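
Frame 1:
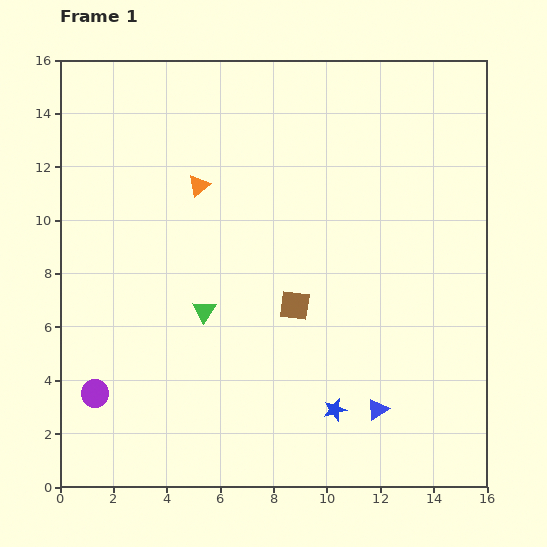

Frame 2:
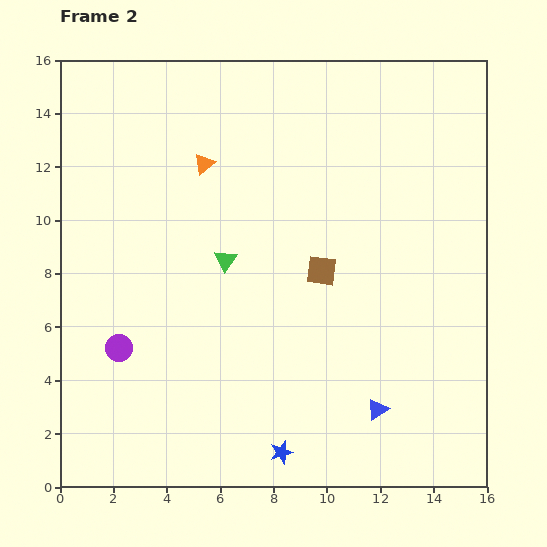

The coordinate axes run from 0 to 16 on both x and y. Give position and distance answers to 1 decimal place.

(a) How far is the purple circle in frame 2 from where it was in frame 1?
1.9

The purple circle moved from (1.3, 3.5) to (2.2, 5.2), a distance of √(0.9² + 1.7²) ≈ 1.9.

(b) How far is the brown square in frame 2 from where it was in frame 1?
1.6

The brown square moved from (8.8, 6.8) to (9.8, 8.1), a distance of √(1.0² + 1.3²) ≈ 1.6.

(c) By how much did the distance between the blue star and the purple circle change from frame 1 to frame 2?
-1.8

Distance in frame 1: 9.0. Distance in frame 2: 7.2.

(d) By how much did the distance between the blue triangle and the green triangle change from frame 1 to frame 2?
+0.5

Distance in frame 1: 7.5. Distance in frame 2: 8.0.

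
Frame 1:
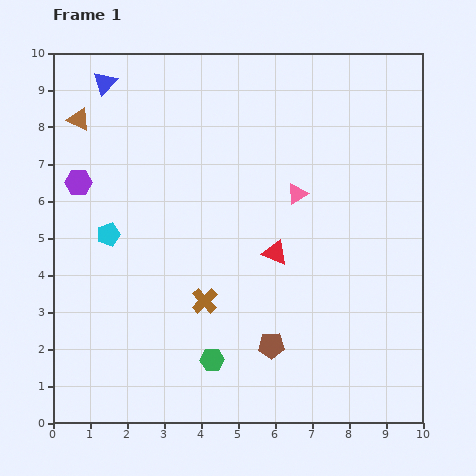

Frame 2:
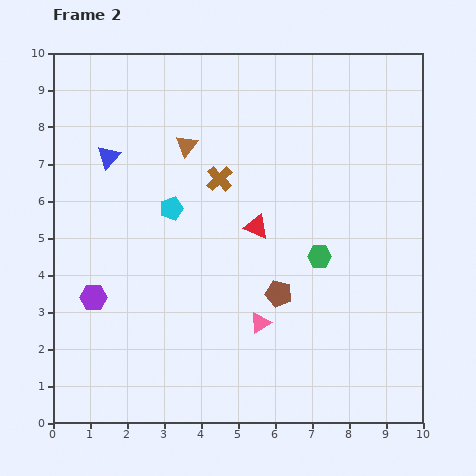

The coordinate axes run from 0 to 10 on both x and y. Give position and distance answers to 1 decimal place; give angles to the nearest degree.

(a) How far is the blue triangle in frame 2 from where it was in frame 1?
2.0

The blue triangle moved from (1.4, 9.2) to (1.5, 7.2), a distance of √(0.1² + 2.0²) ≈ 2.0.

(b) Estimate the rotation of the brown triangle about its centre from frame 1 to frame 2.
45° clockwise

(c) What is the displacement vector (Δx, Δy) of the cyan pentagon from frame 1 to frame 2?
(1.7, 0.7)

The cyan pentagon was at (1.5, 5.1) in frame 1 and (3.2, 5.8) in frame 2.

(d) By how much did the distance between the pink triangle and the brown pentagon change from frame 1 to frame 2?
-3.3

Distance in frame 1: 4.2. Distance in frame 2: 0.9.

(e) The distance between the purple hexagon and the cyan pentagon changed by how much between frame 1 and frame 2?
+1.6

Distance in frame 1: 1.6. Distance in frame 2: 3.2.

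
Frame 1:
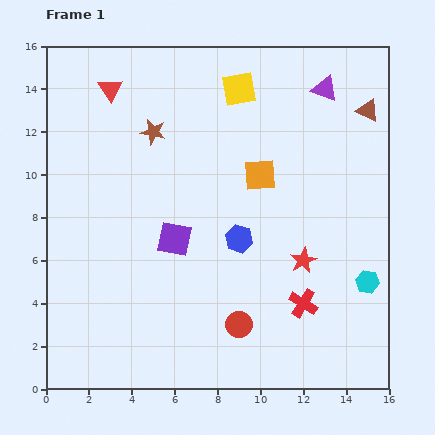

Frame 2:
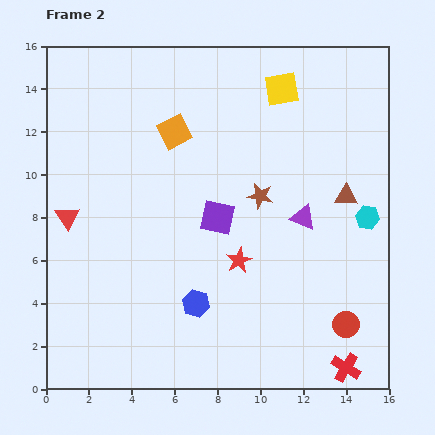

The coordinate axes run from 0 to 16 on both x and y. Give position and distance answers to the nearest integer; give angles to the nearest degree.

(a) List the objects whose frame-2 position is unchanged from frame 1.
none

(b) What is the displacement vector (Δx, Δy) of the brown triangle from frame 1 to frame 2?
(-1, -4)

The brown triangle was at (15, 13) in frame 1 and (14, 9) in frame 2.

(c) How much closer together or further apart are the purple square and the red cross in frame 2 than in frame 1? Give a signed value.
+2

Distance in frame 1: 7. Distance in frame 2: 9.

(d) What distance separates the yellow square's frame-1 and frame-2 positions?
2

The yellow square moved from (9, 14) to (11, 14), a distance of √(2² + 0²) ≈ 2.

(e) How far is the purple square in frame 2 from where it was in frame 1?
2

The purple square moved from (6, 7) to (8, 8), a distance of √(2² + 1²) ≈ 2.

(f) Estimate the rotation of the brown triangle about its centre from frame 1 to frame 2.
23° counter-clockwise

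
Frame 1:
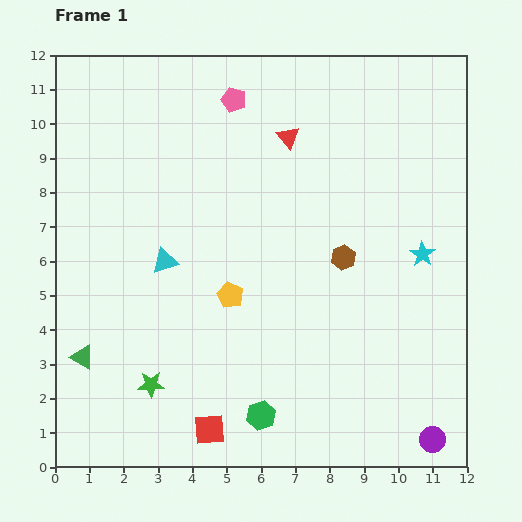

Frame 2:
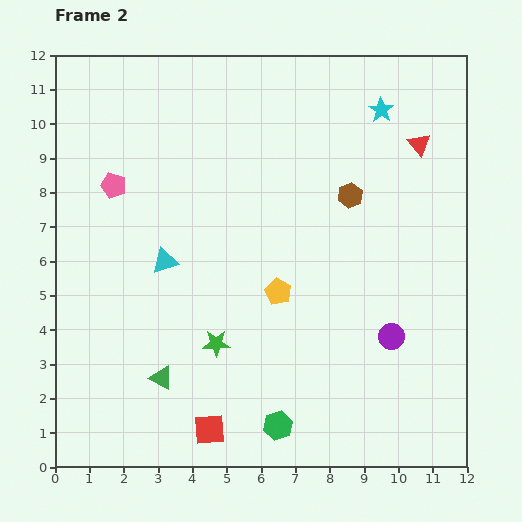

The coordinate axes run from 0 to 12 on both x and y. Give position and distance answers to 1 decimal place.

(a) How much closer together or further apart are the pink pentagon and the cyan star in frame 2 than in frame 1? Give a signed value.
+1.0

Distance in frame 1: 7.1. Distance in frame 2: 8.1.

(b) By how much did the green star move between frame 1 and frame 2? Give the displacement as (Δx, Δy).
(1.9, 1.2)

The green star was at (2.8, 2.4) in frame 1 and (4.7, 3.6) in frame 2.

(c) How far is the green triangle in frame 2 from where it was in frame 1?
2.4

The green triangle moved from (0.8, 3.2) to (3.1, 2.6), a distance of √(2.3² + 0.6²) ≈ 2.4.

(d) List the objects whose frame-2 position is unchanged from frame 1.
the cyan triangle, the red square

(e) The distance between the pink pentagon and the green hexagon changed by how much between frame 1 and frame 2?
-0.7

Distance in frame 1: 9.2. Distance in frame 2: 8.5.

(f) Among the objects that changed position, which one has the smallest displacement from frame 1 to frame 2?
the green hexagon

(moved 0.6)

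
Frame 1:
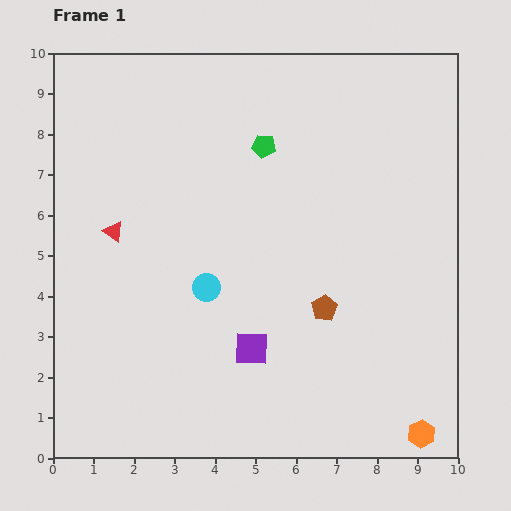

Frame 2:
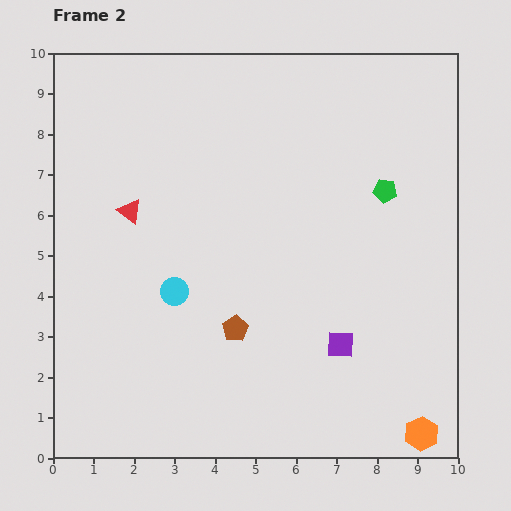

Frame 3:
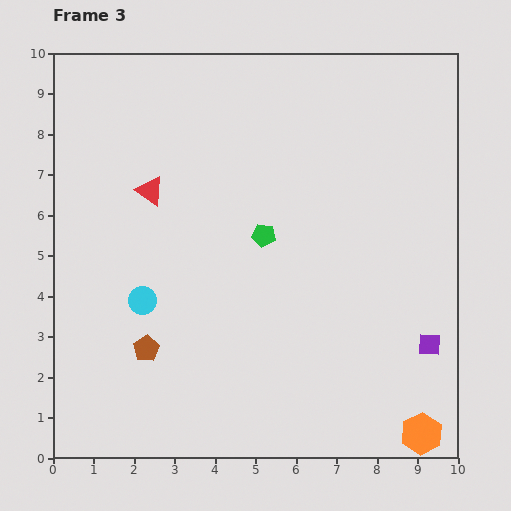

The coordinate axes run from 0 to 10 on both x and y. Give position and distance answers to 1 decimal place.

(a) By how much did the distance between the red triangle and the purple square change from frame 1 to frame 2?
+1.7

Distance in frame 1: 4.5. Distance in frame 2: 6.2.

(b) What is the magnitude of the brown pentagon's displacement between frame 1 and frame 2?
2.3

The brown pentagon moved from (6.7, 3.7) to (4.5, 3.2), a distance of √(2.2² + 0.5²) ≈ 2.3.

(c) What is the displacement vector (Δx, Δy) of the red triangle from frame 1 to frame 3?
(0.9, 1.0)

The red triangle was at (1.5, 5.6) in frame 1 and (2.4, 6.6) in frame 3.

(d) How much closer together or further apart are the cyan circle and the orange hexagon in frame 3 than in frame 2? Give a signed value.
+0.6

Distance in frame 2: 7.0. Distance in frame 3: 7.6.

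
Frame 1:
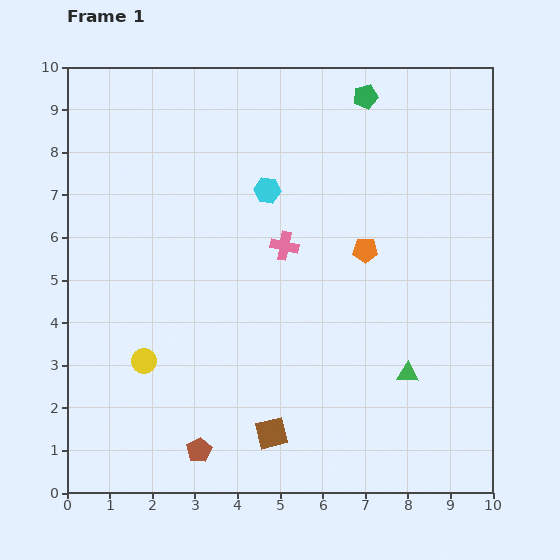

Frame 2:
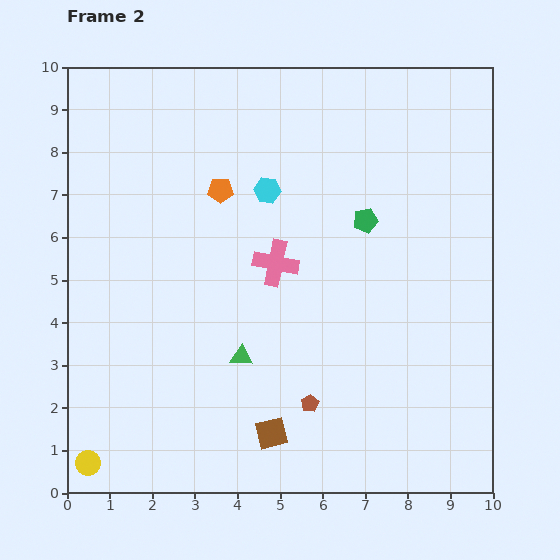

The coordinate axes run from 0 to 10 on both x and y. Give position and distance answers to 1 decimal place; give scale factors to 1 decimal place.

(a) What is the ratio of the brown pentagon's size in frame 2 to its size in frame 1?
0.7×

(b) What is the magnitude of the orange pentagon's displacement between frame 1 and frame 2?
3.7

The orange pentagon moved from (7.0, 5.7) to (3.6, 7.1), a distance of √(3.4² + 1.4²) ≈ 3.7.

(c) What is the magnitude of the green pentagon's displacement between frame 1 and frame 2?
2.9

The green pentagon moved from (7.0, 9.3) to (7.0, 6.4), a distance of √(0.0² + 2.9²) ≈ 2.9.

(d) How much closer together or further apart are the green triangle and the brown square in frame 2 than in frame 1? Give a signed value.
-1.6

Distance in frame 1: 3.5. Distance in frame 2: 1.9.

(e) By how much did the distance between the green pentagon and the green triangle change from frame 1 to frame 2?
-2.3

Distance in frame 1: 6.6. Distance in frame 2: 4.3.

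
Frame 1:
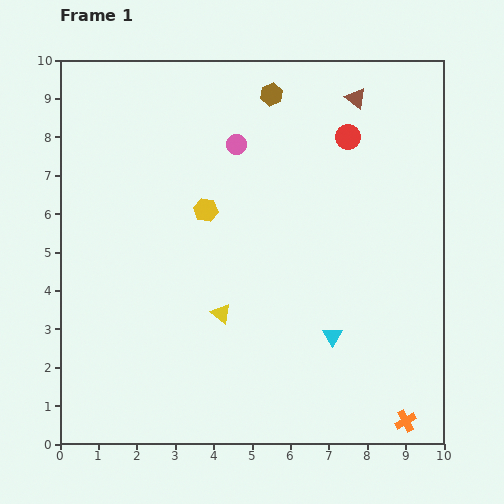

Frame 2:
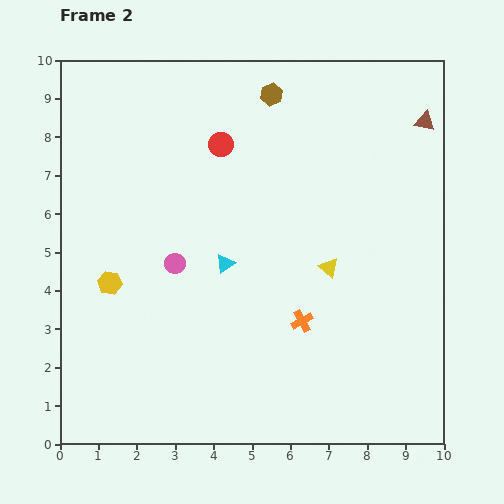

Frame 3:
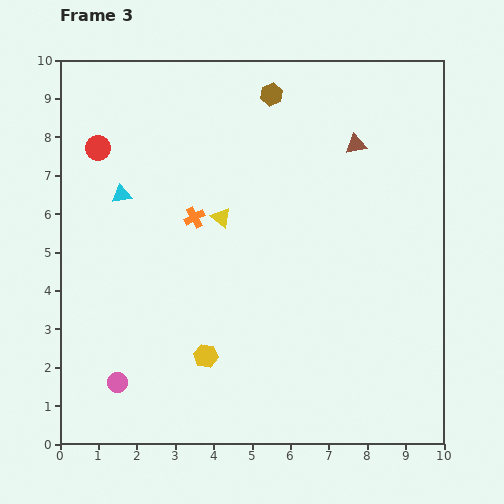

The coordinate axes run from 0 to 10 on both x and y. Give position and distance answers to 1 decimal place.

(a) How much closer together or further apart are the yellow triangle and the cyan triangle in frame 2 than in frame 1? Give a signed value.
-0.3

Distance in frame 1: 3.0. Distance in frame 2: 2.7.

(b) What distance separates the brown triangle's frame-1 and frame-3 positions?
1.2

The brown triangle moved from (7.7, 9.0) to (7.7, 7.8), a distance of √(0.0² + 1.2²) ≈ 1.2.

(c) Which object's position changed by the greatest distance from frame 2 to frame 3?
the orange cross

(moved 3.9; next 3.4)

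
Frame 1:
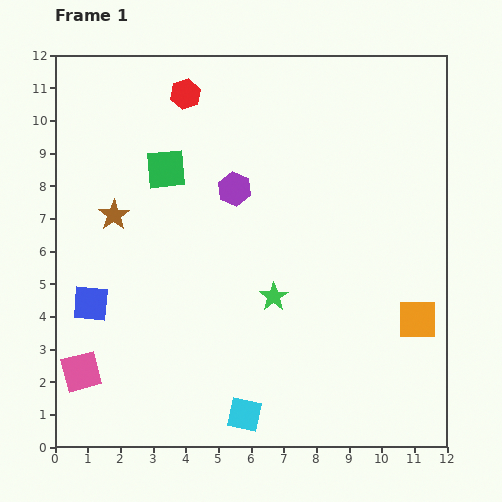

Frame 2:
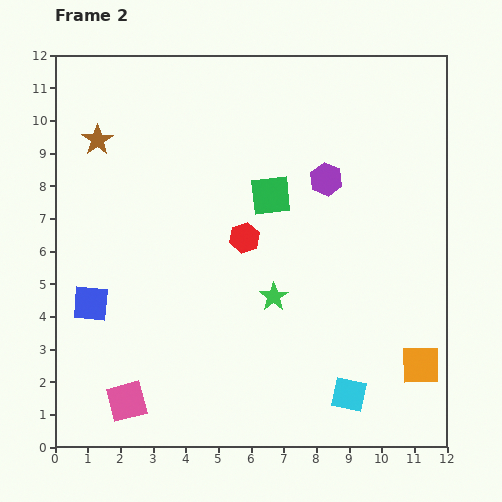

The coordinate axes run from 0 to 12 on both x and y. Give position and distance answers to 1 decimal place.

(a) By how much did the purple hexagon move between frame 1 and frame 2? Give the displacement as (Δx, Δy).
(2.8, 0.3)

The purple hexagon was at (5.5, 7.9) in frame 1 and (8.3, 8.2) in frame 2.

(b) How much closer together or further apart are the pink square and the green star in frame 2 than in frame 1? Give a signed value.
-0.8

Distance in frame 1: 6.3. Distance in frame 2: 5.5.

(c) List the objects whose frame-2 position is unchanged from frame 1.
the green star, the blue square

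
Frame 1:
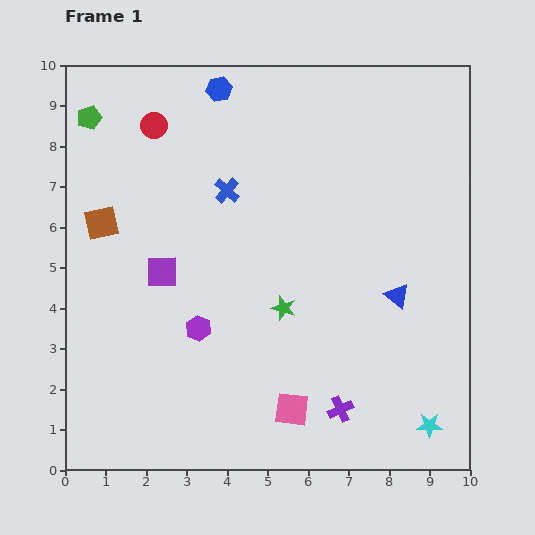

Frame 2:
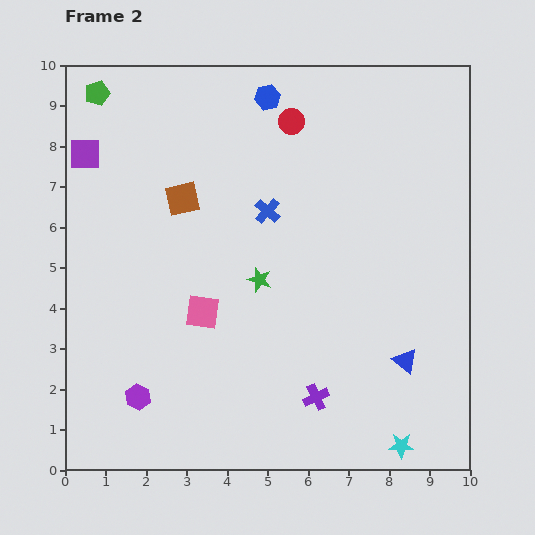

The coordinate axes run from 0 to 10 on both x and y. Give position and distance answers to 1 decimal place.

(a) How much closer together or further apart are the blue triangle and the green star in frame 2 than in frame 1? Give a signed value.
+1.3

Distance in frame 1: 2.8. Distance in frame 2: 4.1.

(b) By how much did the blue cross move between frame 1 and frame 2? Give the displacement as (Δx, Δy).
(1.0, -0.5)

The blue cross was at (4.0, 6.9) in frame 1 and (5.0, 6.4) in frame 2.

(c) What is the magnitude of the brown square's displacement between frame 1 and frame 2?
2.1

The brown square moved from (0.9, 6.1) to (2.9, 6.7), a distance of √(2.0² + 0.6²) ≈ 2.1.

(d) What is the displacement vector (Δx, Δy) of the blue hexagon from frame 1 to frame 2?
(1.2, -0.2)

The blue hexagon was at (3.8, 9.4) in frame 1 and (5.0, 9.2) in frame 2.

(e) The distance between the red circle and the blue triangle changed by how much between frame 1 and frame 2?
-0.8

Distance in frame 1: 7.3. Distance in frame 2: 6.5.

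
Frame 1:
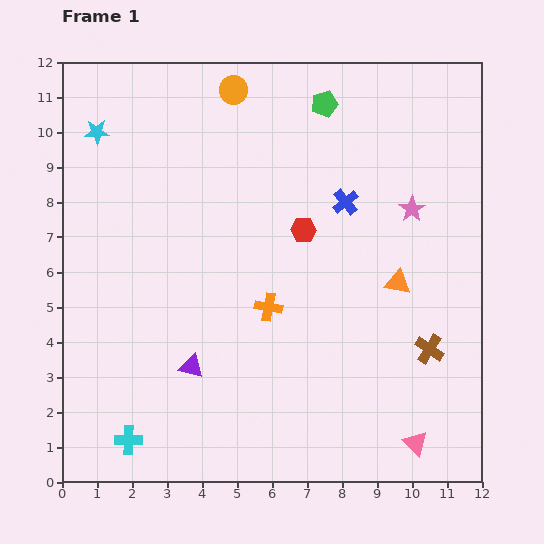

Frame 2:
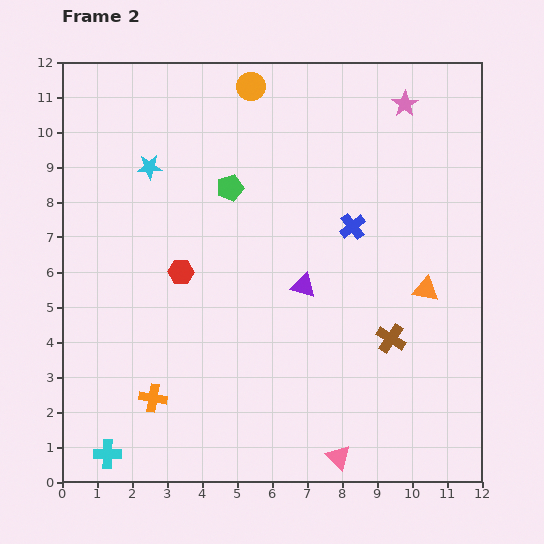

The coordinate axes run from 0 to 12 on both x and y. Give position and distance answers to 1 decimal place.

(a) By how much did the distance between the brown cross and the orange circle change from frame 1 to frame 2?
-1.1

Distance in frame 1: 9.3. Distance in frame 2: 8.2.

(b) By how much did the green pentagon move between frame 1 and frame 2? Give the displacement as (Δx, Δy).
(-2.7, -2.4)

The green pentagon was at (7.5, 10.8) in frame 1 and (4.8, 8.4) in frame 2.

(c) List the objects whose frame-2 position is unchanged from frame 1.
none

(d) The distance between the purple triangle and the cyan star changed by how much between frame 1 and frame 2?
-1.6

Distance in frame 1: 7.2. Distance in frame 2: 5.6.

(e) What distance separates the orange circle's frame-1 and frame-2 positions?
0.5

The orange circle moved from (4.9, 11.2) to (5.4, 11.3), a distance of √(0.5² + 0.1²) ≈ 0.5.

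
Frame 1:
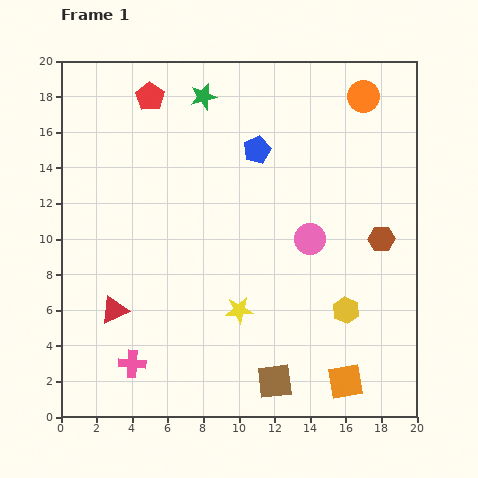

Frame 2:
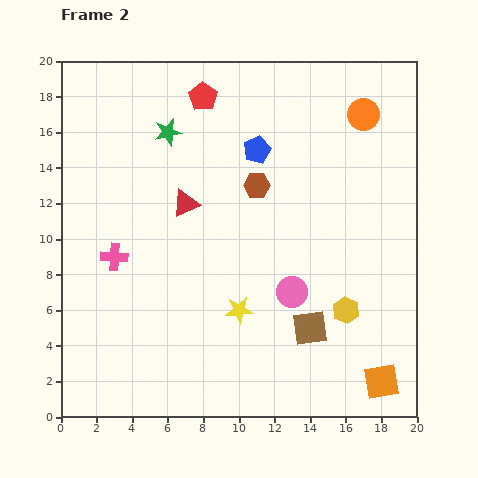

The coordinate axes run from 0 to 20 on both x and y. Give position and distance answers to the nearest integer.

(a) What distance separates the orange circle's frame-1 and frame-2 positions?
1

The orange circle moved from (17, 18) to (17, 17), a distance of √(0² + 1²) ≈ 1.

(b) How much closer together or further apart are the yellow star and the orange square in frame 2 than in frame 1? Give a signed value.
+2

Distance in frame 1: 7. Distance in frame 2: 9.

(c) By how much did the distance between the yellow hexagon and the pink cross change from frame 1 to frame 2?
+1

Distance in frame 1: 12. Distance in frame 2: 13.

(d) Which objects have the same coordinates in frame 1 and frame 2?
the yellow star, the yellow hexagon, the blue pentagon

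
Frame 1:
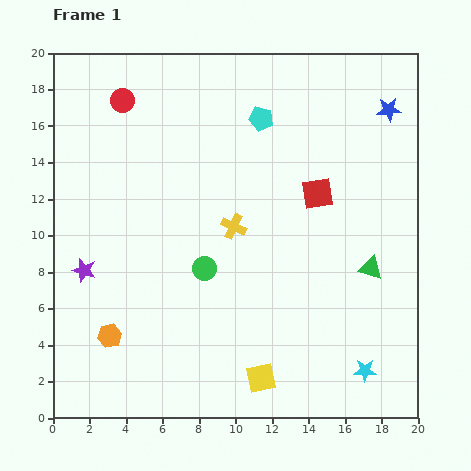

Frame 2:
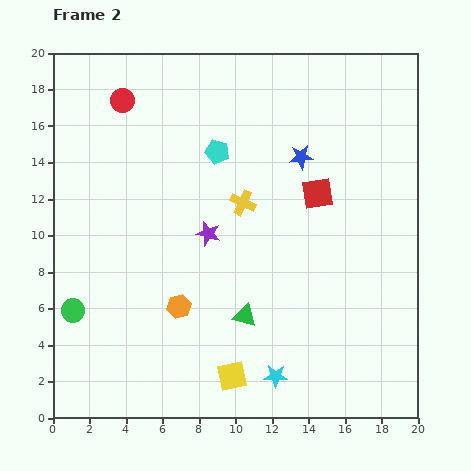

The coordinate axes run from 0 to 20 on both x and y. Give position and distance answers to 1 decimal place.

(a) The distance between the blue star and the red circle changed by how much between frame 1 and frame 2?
-4.3

Distance in frame 1: 14.6. Distance in frame 2: 10.3.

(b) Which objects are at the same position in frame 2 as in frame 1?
the red circle, the red square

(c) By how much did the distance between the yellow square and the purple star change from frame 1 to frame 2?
-3.5

Distance in frame 1: 11.4. Distance in frame 2: 7.9.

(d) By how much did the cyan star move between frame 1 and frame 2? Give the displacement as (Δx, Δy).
(-4.9, -0.3)

The cyan star was at (17.1, 2.6) in frame 1 and (12.2, 2.3) in frame 2.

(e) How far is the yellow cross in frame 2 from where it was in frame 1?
1.4

The yellow cross moved from (9.9, 10.5) to (10.4, 11.8), a distance of √(0.5² + 1.3²) ≈ 1.4.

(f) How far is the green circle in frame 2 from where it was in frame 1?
7.6

The green circle moved from (8.3, 8.2) to (1.1, 5.9), a distance of √(7.2² + 2.3²) ≈ 7.6.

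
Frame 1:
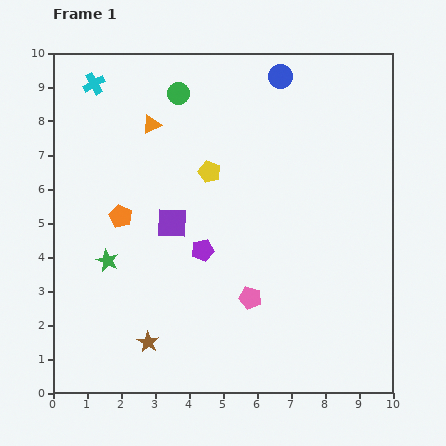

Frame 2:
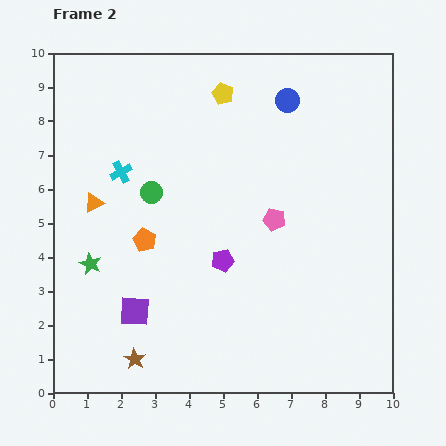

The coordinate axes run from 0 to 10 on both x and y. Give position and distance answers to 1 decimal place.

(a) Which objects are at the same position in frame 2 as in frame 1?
none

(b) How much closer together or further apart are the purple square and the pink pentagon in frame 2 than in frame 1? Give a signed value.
+1.7

Distance in frame 1: 3.2. Distance in frame 2: 4.9.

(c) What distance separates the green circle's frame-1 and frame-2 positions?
3.0

The green circle moved from (3.7, 8.8) to (2.9, 5.9), a distance of √(0.8² + 2.9²) ≈ 3.0.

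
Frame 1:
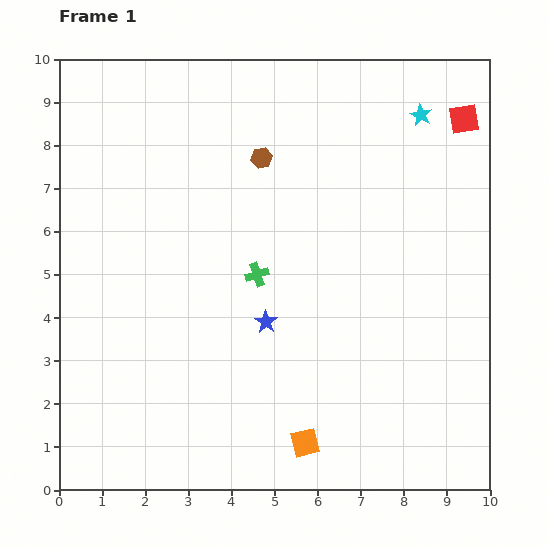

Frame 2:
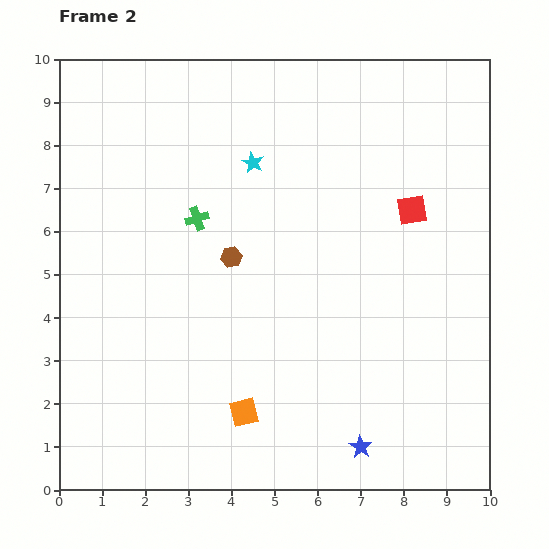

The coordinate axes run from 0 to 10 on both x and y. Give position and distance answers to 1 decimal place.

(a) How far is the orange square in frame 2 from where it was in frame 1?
1.6

The orange square moved from (5.7, 1.1) to (4.3, 1.8), a distance of √(1.4² + 0.7²) ≈ 1.6.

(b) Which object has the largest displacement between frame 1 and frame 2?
the cyan star

(moved 4.1; next 3.6)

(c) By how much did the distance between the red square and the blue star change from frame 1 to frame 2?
-1.0

Distance in frame 1: 6.6. Distance in frame 2: 5.6.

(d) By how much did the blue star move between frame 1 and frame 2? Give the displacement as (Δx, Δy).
(2.2, -2.9)

The blue star was at (4.8, 3.9) in frame 1 and (7.0, 1.0) in frame 2.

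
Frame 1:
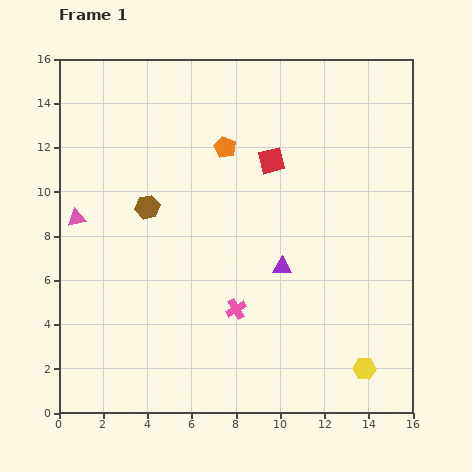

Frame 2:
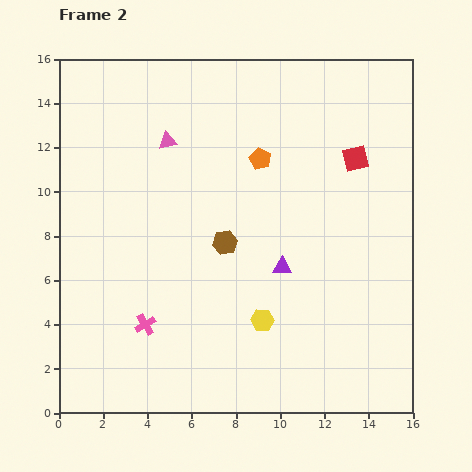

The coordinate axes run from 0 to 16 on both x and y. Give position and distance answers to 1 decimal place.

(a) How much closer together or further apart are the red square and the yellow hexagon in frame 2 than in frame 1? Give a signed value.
-1.9

Distance in frame 1: 10.3. Distance in frame 2: 8.4.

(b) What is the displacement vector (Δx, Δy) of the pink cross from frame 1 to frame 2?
(-4.1, -0.7)

The pink cross was at (8.0, 4.7) in frame 1 and (3.9, 4.0) in frame 2.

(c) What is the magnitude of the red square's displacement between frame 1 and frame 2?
3.8

The red square moved from (9.6, 11.4) to (13.4, 11.5), a distance of √(3.8² + 0.1²) ≈ 3.8.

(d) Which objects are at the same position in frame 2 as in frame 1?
the purple triangle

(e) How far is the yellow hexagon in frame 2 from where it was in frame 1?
5.1

The yellow hexagon moved from (13.8, 2.0) to (9.2, 4.2), a distance of √(4.6² + 2.2²) ≈ 5.1.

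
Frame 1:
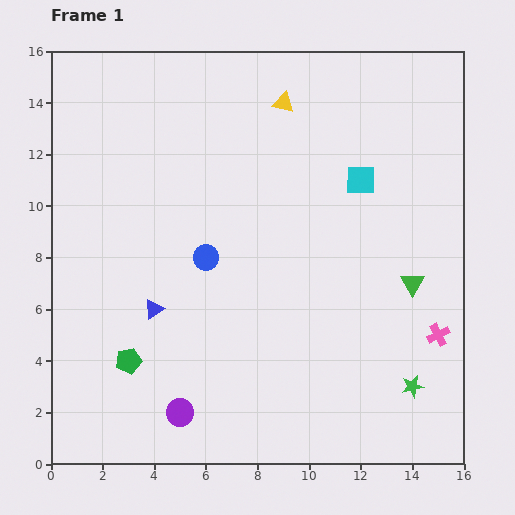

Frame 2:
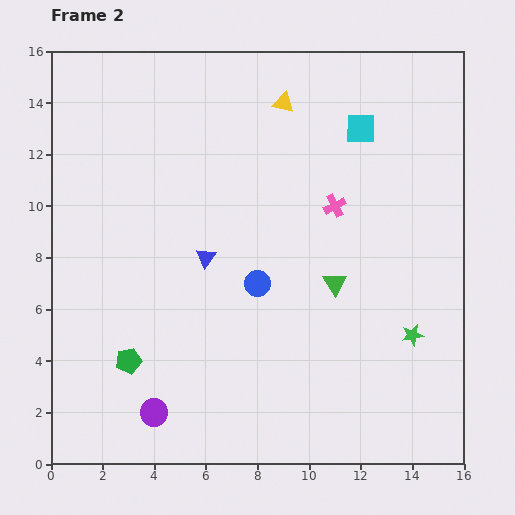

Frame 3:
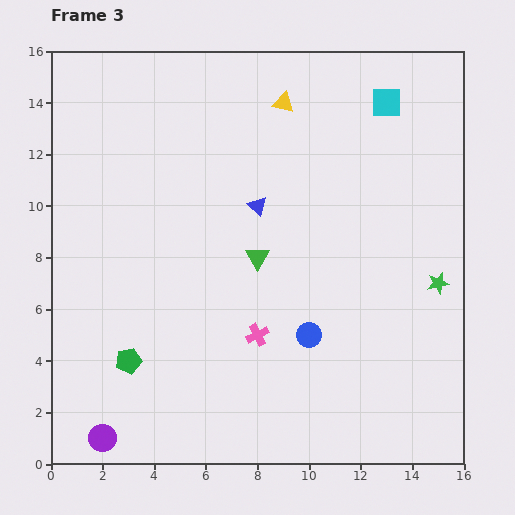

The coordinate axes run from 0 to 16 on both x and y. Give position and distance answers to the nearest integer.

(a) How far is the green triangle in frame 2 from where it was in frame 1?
3

The green triangle moved from (14, 7) to (11, 7), a distance of √(3² + 0²) ≈ 3.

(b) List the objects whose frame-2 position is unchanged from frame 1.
the green pentagon, the yellow triangle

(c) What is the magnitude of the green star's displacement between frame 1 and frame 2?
2

The green star moved from (14, 3) to (14, 5), a distance of √(0² + 2²) ≈ 2.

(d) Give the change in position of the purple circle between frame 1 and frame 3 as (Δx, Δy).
(-3, -1)

The purple circle was at (5, 2) in frame 1 and (2, 1) in frame 3.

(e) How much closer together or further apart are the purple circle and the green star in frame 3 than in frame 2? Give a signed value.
+4

Distance in frame 2: 10. Distance in frame 3: 14.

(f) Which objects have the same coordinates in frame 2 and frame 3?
the green pentagon, the yellow triangle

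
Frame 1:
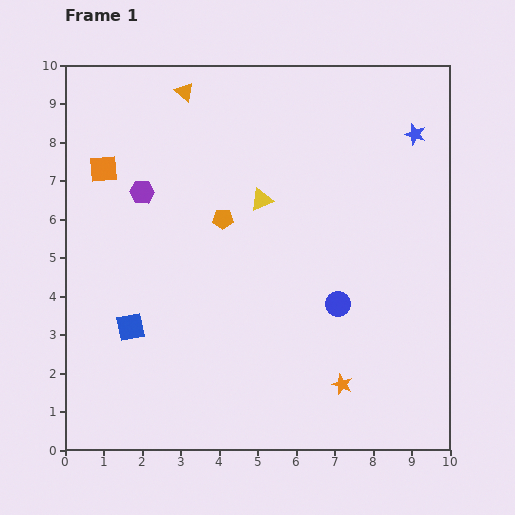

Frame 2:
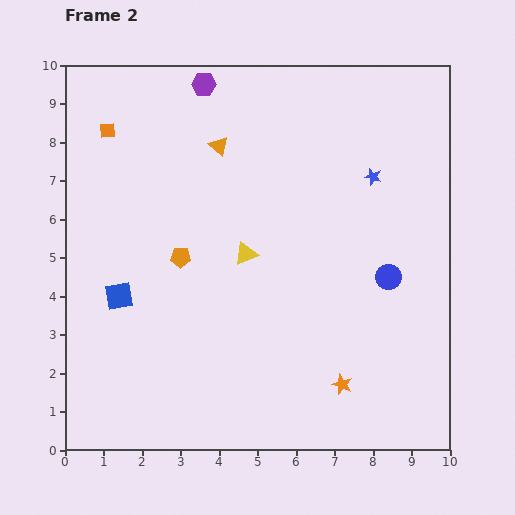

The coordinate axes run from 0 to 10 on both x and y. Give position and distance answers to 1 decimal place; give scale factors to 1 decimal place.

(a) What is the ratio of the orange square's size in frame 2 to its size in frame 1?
0.6×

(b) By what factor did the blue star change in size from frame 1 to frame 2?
0.8×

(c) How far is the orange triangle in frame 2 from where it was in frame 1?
1.7

The orange triangle moved from (3.1, 9.3) to (4.0, 7.9), a distance of √(0.9² + 1.4²) ≈ 1.7.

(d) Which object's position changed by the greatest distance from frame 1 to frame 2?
the purple hexagon

(moved 3.2; next 1.7)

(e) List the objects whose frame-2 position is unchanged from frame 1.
the orange star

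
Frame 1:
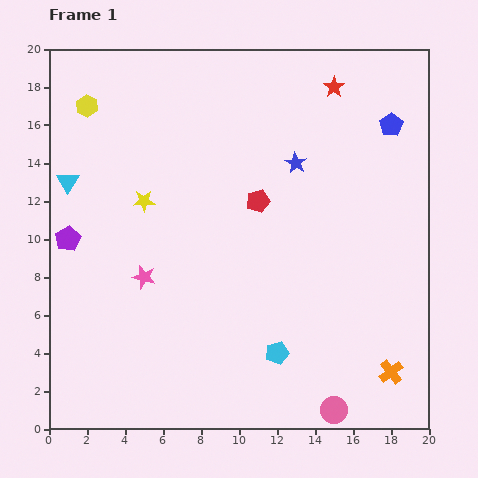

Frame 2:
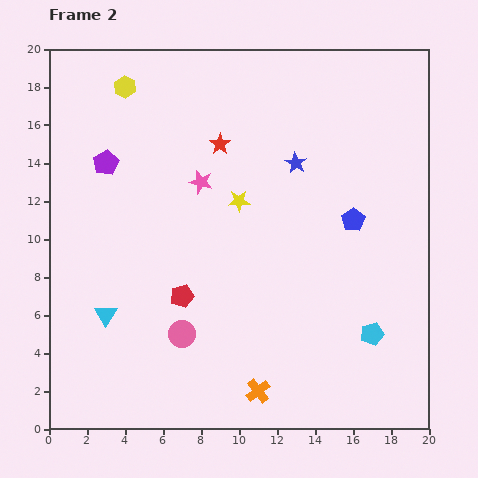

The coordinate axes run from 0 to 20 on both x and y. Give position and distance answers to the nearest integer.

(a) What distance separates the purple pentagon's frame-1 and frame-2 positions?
4

The purple pentagon moved from (1, 10) to (3, 14), a distance of √(2² + 4²) ≈ 4.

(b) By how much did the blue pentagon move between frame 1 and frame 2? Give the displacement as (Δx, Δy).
(-2, -5)

The blue pentagon was at (18, 16) in frame 1 and (16, 11) in frame 2.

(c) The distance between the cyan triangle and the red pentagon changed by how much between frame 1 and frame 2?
-6

Distance in frame 1: 10. Distance in frame 2: 4.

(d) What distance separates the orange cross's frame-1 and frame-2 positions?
7

The orange cross moved from (18, 3) to (11, 2), a distance of √(7² + 1²) ≈ 7.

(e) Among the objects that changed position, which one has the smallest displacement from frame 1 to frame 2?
the yellow hexagon

(moved 2)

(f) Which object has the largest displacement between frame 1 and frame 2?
the pink circle

(moved 9; next 7)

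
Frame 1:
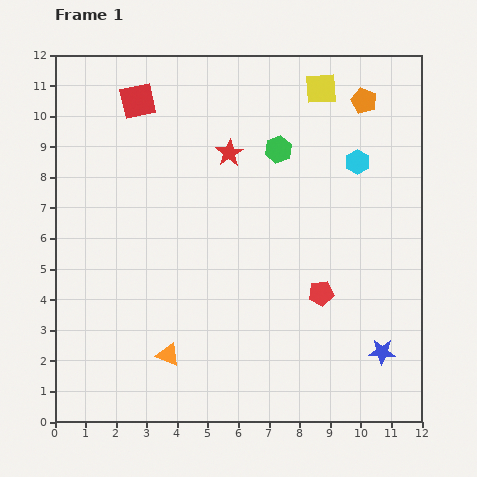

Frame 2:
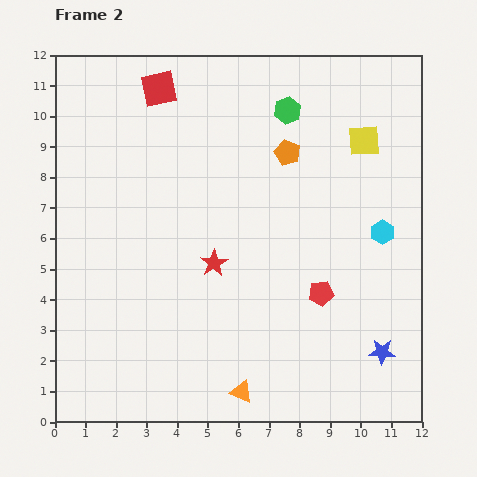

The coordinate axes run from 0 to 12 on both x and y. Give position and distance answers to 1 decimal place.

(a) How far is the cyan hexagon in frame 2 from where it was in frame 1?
2.4

The cyan hexagon moved from (9.9, 8.5) to (10.7, 6.2), a distance of √(0.8² + 2.3²) ≈ 2.4.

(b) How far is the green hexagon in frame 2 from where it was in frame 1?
1.3

The green hexagon moved from (7.3, 8.9) to (7.6, 10.2), a distance of √(0.3² + 1.3²) ≈ 1.3.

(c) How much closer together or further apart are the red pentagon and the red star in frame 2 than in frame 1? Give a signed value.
-1.9

Distance in frame 1: 5.5. Distance in frame 2: 3.6.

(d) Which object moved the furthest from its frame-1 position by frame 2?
the red star

(moved 3.6; next 3.0)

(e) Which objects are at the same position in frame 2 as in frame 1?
the blue star, the red pentagon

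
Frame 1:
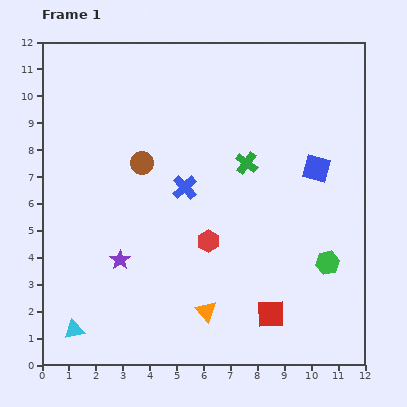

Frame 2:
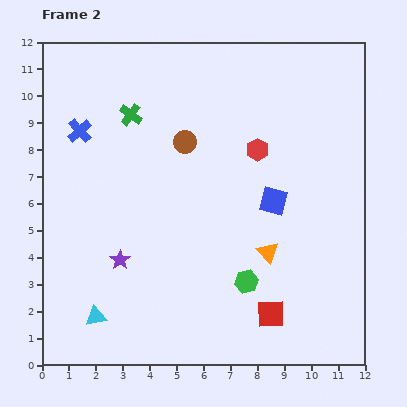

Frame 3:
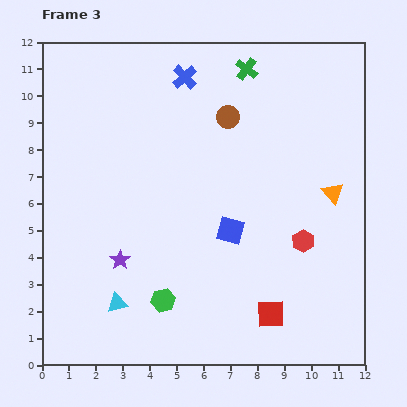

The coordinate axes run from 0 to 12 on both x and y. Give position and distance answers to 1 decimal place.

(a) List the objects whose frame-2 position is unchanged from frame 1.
the purple star, the red square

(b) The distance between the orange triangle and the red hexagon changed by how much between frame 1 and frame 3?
-0.5

Distance in frame 1: 2.6. Distance in frame 3: 2.1.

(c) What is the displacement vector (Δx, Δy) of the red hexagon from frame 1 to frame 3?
(3.5, 0.0)

The red hexagon was at (6.2, 4.6) in frame 1 and (9.7, 4.6) in frame 3.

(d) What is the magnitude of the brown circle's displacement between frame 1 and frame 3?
3.6

The brown circle moved from (3.7, 7.5) to (6.9, 9.2), a distance of √(3.2² + 1.7²) ≈ 3.6.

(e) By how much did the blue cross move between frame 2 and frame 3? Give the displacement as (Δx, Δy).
(3.9, 2.0)

The blue cross was at (1.4, 8.7) in frame 2 and (5.3, 10.7) in frame 3.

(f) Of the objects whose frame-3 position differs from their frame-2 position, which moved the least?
the cyan triangle

(moved 0.9)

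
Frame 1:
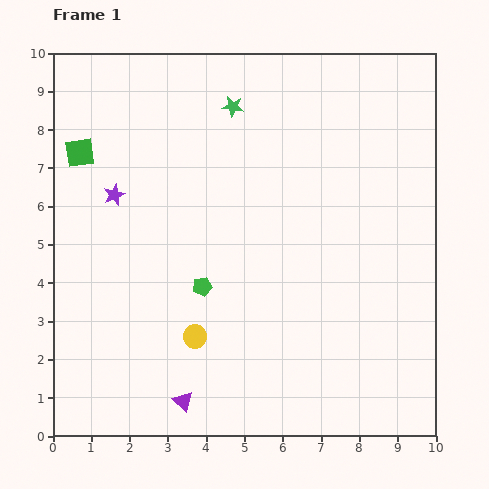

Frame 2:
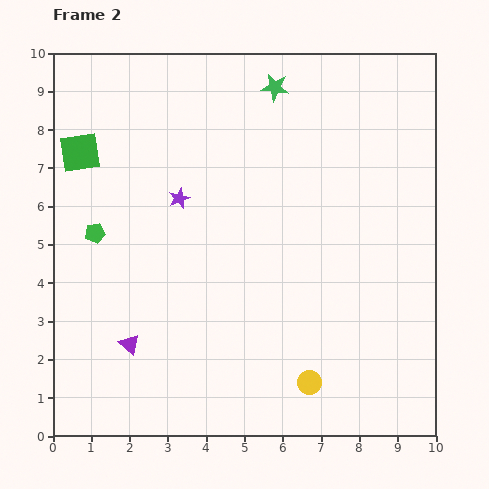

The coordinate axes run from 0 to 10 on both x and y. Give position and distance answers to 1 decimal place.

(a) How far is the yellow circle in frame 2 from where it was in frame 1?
3.2

The yellow circle moved from (3.7, 2.6) to (6.7, 1.4), a distance of √(3.0² + 1.2²) ≈ 3.2.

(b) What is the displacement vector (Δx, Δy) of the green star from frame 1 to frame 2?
(1.1, 0.5)

The green star was at (4.7, 8.6) in frame 1 and (5.8, 9.1) in frame 2.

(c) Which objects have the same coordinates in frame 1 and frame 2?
the green square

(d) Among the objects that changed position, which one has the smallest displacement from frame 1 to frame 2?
the green star

(moved 1.2)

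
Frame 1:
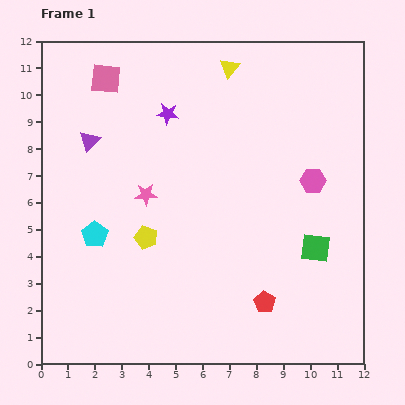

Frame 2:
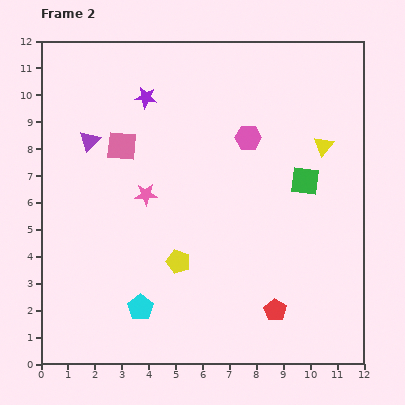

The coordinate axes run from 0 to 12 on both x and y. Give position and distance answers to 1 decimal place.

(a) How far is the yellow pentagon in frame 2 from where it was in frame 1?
1.5

The yellow pentagon moved from (3.9, 4.7) to (5.1, 3.8), a distance of √(1.2² + 0.9²) ≈ 1.5.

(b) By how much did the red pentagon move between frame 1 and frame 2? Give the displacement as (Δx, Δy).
(0.4, -0.3)

The red pentagon was at (8.3, 2.3) in frame 1 and (8.7, 2.0) in frame 2.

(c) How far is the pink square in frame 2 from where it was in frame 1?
2.6

The pink square moved from (2.4, 10.6) to (3.0, 8.1), a distance of √(0.6² + 2.5²) ≈ 2.6.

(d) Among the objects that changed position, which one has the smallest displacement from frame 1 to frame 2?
the red pentagon

(moved 0.5)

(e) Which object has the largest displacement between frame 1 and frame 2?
the yellow triangle

(moved 4.5; next 3.2)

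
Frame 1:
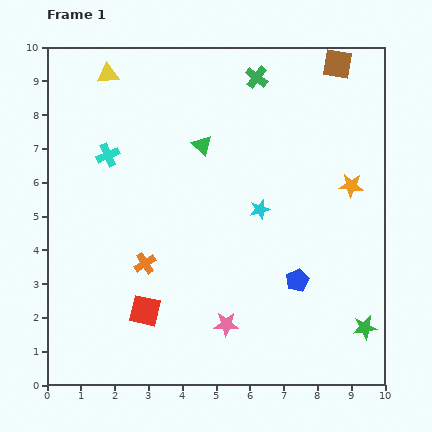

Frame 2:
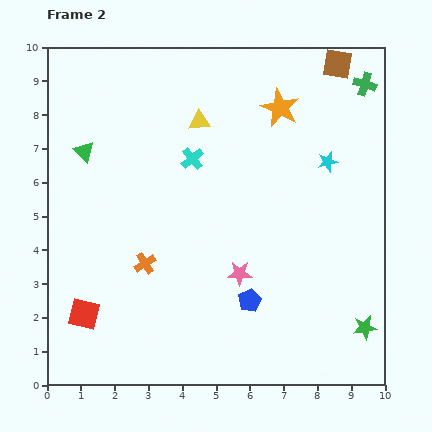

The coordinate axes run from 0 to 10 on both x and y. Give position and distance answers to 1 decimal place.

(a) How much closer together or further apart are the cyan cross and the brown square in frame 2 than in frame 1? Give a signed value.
-2.2

Distance in frame 1: 7.3. Distance in frame 2: 5.1.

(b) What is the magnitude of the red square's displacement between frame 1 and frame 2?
1.8

The red square moved from (2.9, 2.2) to (1.1, 2.1), a distance of √(1.8² + 0.1²) ≈ 1.8.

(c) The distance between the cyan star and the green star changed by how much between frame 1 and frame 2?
+0.3

Distance in frame 1: 4.7. Distance in frame 2: 5.0.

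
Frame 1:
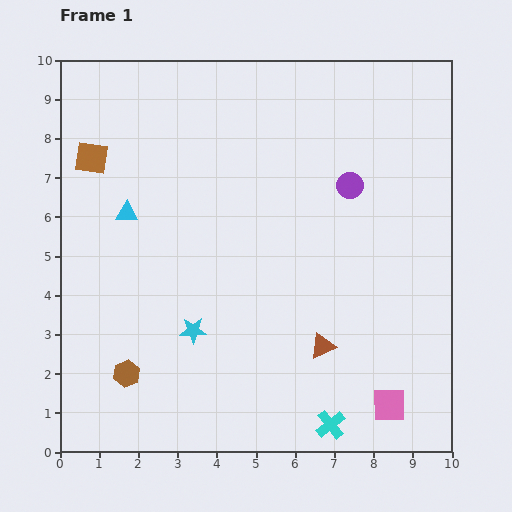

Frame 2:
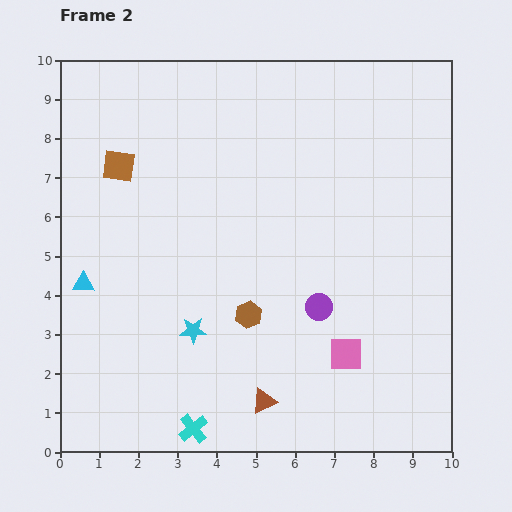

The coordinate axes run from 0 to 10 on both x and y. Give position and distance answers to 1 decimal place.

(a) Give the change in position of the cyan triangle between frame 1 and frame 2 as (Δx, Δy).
(-1.1, -1.8)

The cyan triangle was at (1.7, 6.1) in frame 1 and (0.6, 4.3) in frame 2.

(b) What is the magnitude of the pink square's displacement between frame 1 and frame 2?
1.7

The pink square moved from (8.4, 1.2) to (7.3, 2.5), a distance of √(1.1² + 1.3²) ≈ 1.7.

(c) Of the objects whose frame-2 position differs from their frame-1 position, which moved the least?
the brown square

(moved 0.7)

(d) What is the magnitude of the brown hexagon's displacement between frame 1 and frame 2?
3.4

The brown hexagon moved from (1.7, 2.0) to (4.8, 3.5), a distance of √(3.1² + 1.5²) ≈ 3.4.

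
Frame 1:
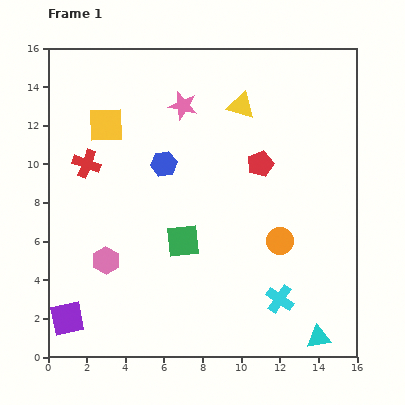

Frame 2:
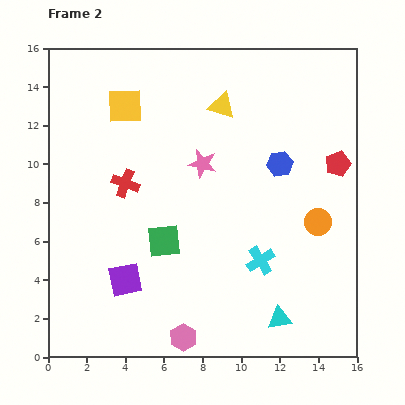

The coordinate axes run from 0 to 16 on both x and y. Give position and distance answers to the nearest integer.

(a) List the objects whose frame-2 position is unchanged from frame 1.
none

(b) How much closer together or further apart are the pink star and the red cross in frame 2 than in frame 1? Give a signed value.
-2

Distance in frame 1: 6. Distance in frame 2: 4.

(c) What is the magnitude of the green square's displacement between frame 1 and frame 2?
1

The green square moved from (7, 6) to (6, 6), a distance of √(1² + 0²) ≈ 1.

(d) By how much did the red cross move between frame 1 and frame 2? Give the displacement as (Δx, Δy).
(2, -1)

The red cross was at (2, 10) in frame 1 and (4, 9) in frame 2.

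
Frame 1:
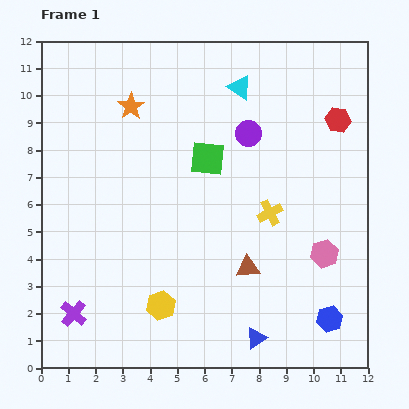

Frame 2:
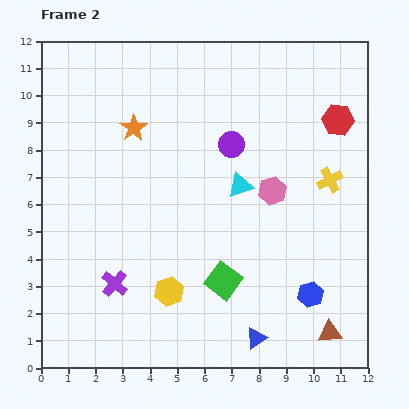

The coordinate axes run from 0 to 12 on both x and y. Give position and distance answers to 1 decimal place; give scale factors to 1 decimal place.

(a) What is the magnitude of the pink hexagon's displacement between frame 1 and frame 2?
3.0

The pink hexagon moved from (10.4, 4.2) to (8.5, 6.5), a distance of √(1.9² + 2.3²) ≈ 3.0.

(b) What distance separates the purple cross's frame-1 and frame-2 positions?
1.9

The purple cross moved from (1.2, 2.0) to (2.7, 3.1), a distance of √(1.5² + 1.1²) ≈ 1.9.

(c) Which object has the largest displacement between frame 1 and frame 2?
the green square

(moved 4.5; next 3.8)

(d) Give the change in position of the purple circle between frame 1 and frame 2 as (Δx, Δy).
(-0.6, -0.4)

The purple circle was at (7.6, 8.6) in frame 1 and (7.0, 8.2) in frame 2.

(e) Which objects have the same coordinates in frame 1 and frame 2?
the red hexagon, the blue triangle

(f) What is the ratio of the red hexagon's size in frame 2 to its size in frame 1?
1.3×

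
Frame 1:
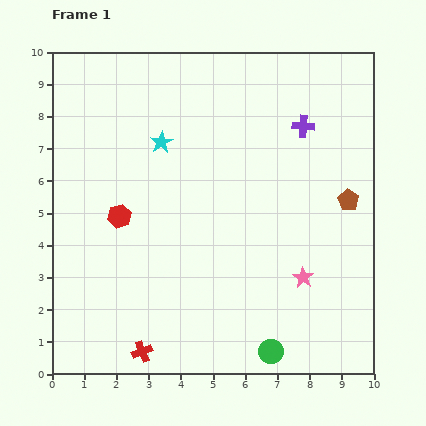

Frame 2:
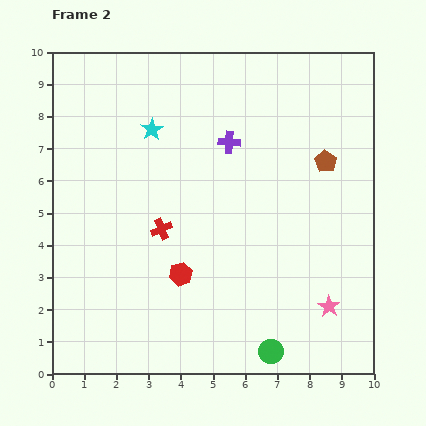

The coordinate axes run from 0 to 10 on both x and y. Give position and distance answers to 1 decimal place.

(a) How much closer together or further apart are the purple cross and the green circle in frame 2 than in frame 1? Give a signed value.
-0.5

Distance in frame 1: 7.1. Distance in frame 2: 6.6.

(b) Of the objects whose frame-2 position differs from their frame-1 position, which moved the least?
the cyan star

(moved 0.5)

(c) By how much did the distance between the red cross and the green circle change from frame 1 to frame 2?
+1.1

Distance in frame 1: 4.0. Distance in frame 2: 5.1.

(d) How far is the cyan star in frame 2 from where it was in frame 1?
0.5

The cyan star moved from (3.4, 7.2) to (3.1, 7.6), a distance of √(0.3² + 0.4²) ≈ 0.5.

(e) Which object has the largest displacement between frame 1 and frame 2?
the red cross

(moved 3.8; next 2.6)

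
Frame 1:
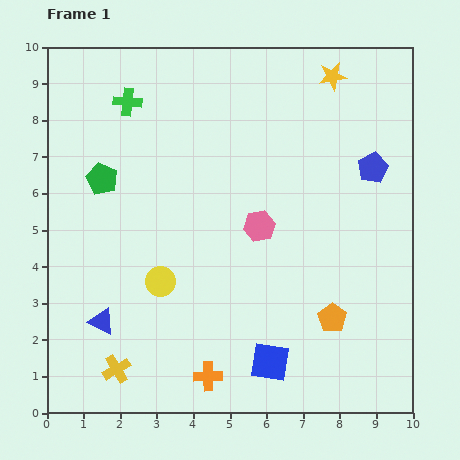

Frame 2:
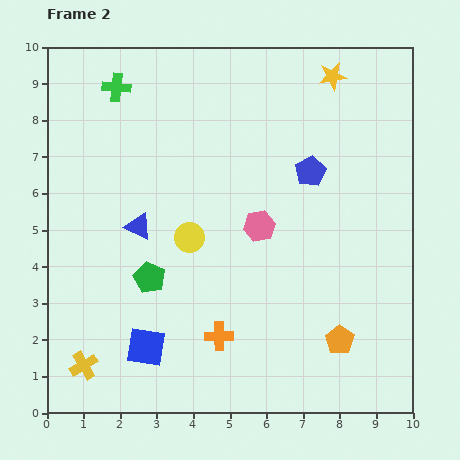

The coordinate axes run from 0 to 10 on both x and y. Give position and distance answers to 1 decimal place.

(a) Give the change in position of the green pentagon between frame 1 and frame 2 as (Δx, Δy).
(1.3, -2.7)

The green pentagon was at (1.5, 6.4) in frame 1 and (2.8, 3.7) in frame 2.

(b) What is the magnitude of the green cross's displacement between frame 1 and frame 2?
0.5

The green cross moved from (2.2, 8.5) to (1.9, 8.9), a distance of √(0.3² + 0.4²) ≈ 0.5.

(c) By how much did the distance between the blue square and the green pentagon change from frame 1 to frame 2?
-4.9

Distance in frame 1: 6.8. Distance in frame 2: 1.9.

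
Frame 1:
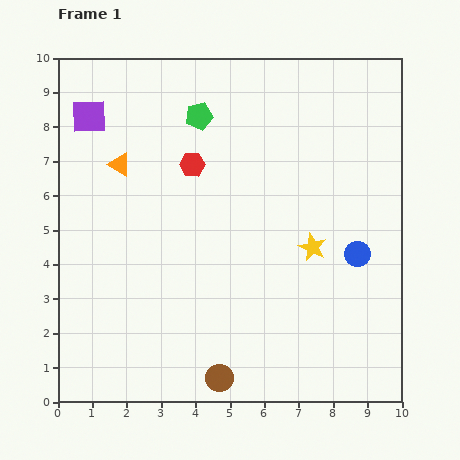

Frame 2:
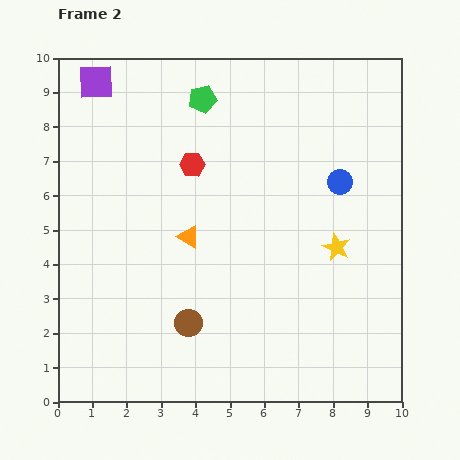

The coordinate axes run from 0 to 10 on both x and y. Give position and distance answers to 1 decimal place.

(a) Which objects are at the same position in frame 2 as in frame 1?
the red hexagon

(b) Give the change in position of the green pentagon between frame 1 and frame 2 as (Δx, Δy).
(0.1, 0.5)

The green pentagon was at (4.1, 8.3) in frame 1 and (4.2, 8.8) in frame 2.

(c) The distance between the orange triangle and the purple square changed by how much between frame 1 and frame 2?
+3.5

Distance in frame 1: 1.7. Distance in frame 2: 5.2.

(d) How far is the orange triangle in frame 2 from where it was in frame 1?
2.9

The orange triangle moved from (1.8, 6.9) to (3.8, 4.8), a distance of √(2.0² + 2.1²) ≈ 2.9.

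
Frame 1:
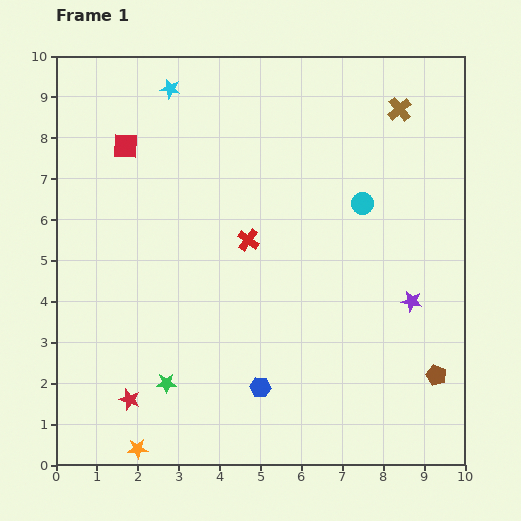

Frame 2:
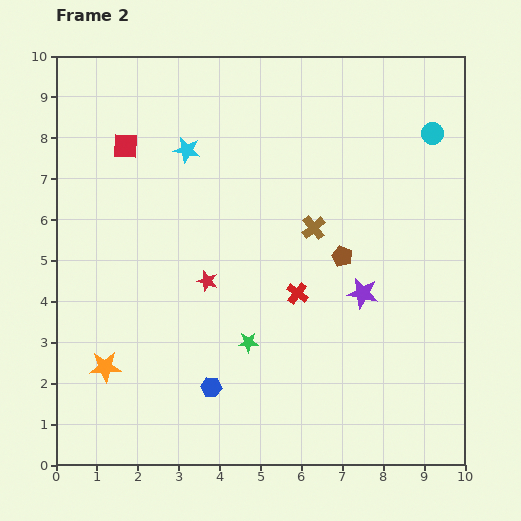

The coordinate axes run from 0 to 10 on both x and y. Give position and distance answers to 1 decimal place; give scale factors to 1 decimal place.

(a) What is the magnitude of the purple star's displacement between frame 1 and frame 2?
1.2

The purple star moved from (8.7, 4.0) to (7.5, 4.2), a distance of √(1.2² + 0.2²) ≈ 1.2.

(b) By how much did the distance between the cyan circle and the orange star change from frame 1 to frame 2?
+1.7

Distance in frame 1: 8.1. Distance in frame 2: 9.8.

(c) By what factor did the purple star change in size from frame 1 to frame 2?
1.5×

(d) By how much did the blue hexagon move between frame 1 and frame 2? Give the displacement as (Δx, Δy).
(-1.2, 0.0)

The blue hexagon was at (5.0, 1.9) in frame 1 and (3.8, 1.9) in frame 2.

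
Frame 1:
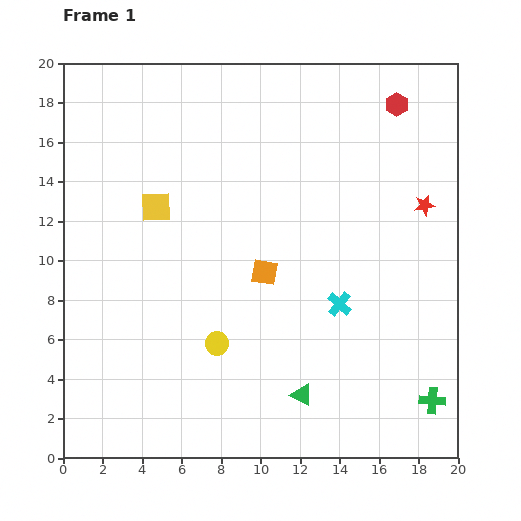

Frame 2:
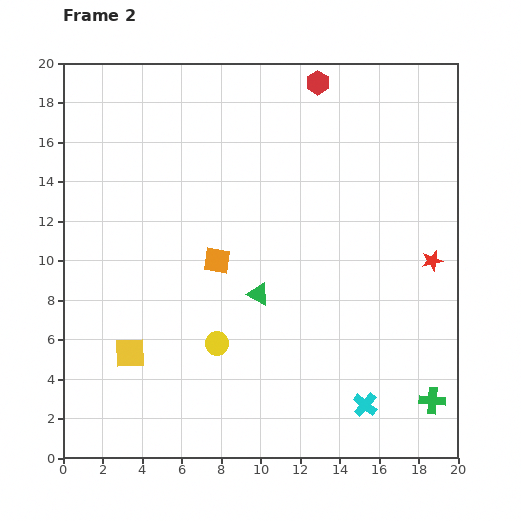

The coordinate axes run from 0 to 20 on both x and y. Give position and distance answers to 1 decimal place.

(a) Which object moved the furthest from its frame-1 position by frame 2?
the yellow square

(moved 7.5; next 5.6)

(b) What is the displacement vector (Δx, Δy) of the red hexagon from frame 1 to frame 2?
(-4.0, 1.1)

The red hexagon was at (16.9, 17.9) in frame 1 and (12.9, 19.0) in frame 2.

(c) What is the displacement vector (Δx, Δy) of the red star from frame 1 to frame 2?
(0.4, -2.8)

The red star was at (18.3, 12.8) in frame 1 and (18.7, 10.0) in frame 2.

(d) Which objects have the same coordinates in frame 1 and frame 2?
the yellow circle, the green cross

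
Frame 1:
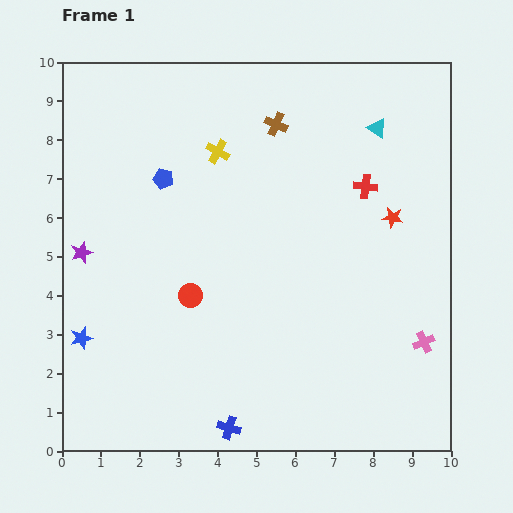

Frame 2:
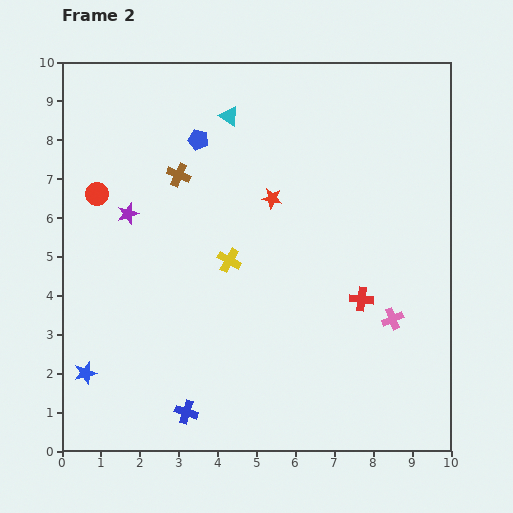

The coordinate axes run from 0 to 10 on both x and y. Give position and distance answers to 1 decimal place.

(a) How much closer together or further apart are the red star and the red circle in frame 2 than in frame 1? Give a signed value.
-1.1

Distance in frame 1: 5.6. Distance in frame 2: 4.5.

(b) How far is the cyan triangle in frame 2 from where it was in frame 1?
3.8

The cyan triangle moved from (8.1, 8.3) to (4.3, 8.6), a distance of √(3.8² + 0.3²) ≈ 3.8.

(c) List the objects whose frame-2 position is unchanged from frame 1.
none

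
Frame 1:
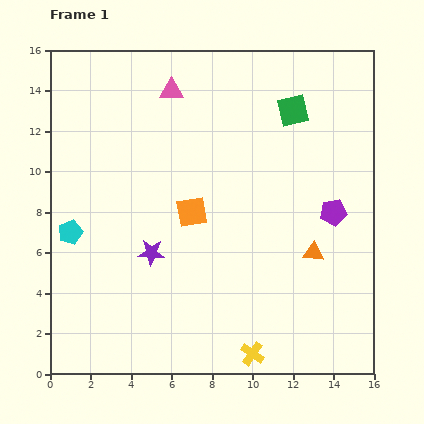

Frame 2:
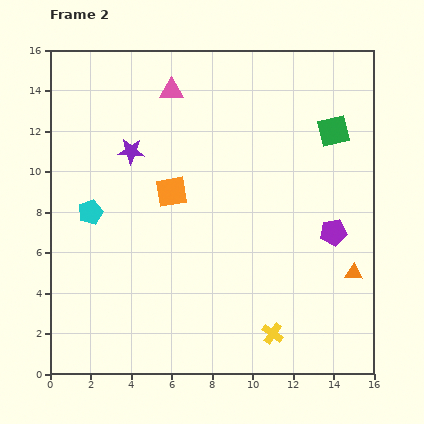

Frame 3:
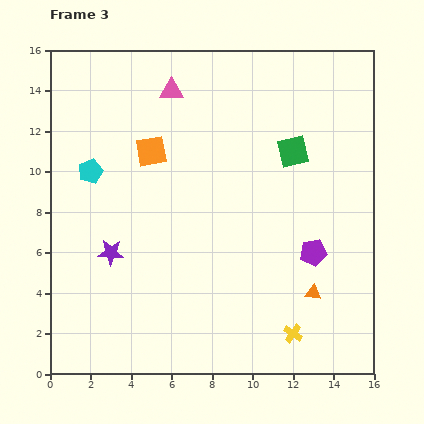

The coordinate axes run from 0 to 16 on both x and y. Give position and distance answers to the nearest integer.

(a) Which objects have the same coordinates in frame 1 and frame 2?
the pink triangle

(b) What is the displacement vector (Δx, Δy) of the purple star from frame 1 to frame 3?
(-2, 0)

The purple star was at (5, 6) in frame 1 and (3, 6) in frame 3.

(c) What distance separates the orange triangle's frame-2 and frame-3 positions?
2

The orange triangle moved from (15, 5) to (13, 4), a distance of √(2² + 1²) ≈ 2.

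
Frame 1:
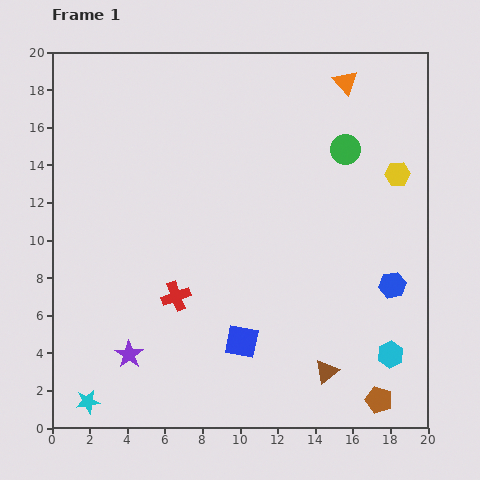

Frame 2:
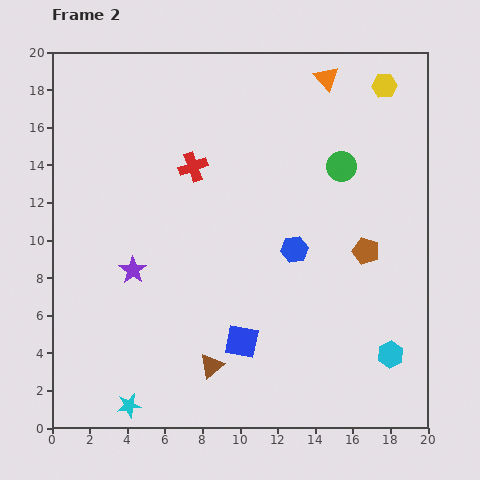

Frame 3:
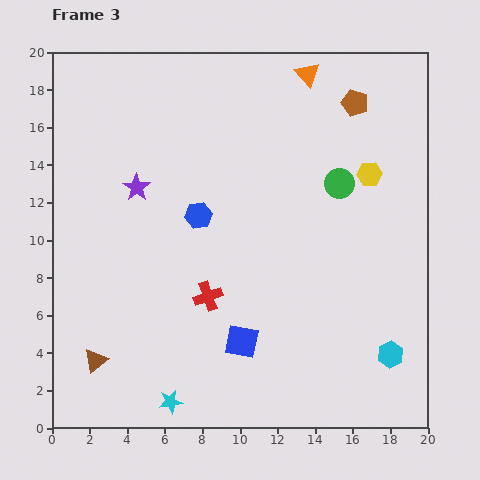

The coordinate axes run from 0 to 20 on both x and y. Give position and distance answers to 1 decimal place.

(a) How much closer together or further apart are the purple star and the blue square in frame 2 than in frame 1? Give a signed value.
+0.9

Distance in frame 1: 6.0. Distance in frame 2: 6.9.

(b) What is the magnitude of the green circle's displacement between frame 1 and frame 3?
1.8

The green circle moved from (15.6, 14.8) to (15.3, 13.0), a distance of √(0.3² + 1.8²) ≈ 1.8.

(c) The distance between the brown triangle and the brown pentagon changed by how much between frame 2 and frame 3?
+9.2

Distance in frame 2: 10.2. Distance in frame 3: 19.4.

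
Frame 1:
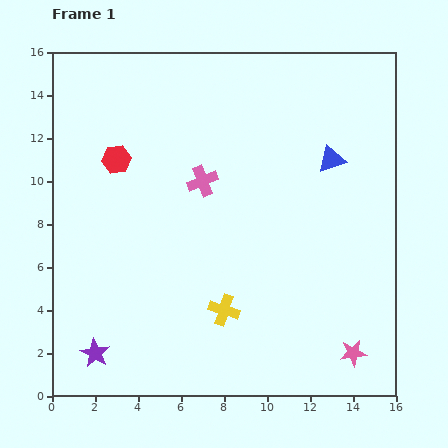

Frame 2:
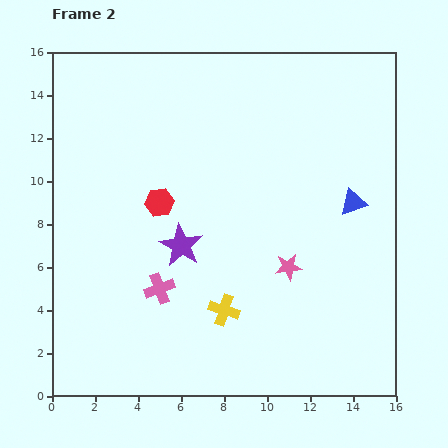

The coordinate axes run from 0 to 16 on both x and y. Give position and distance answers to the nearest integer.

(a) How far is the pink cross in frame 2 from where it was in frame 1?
5

The pink cross moved from (7, 10) to (5, 5), a distance of √(2² + 5²) ≈ 5.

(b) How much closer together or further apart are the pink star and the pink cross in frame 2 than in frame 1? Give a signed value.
-5

Distance in frame 1: 11. Distance in frame 2: 6.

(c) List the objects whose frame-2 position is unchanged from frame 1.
the yellow cross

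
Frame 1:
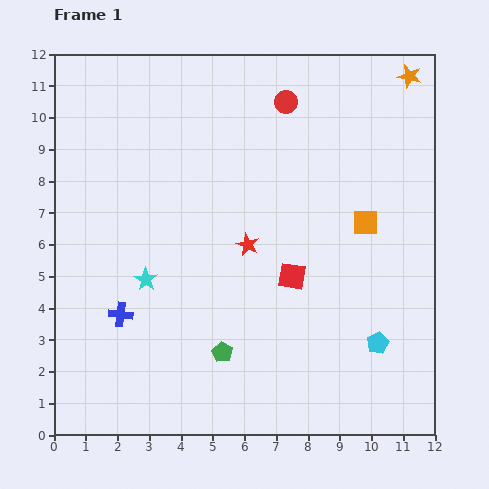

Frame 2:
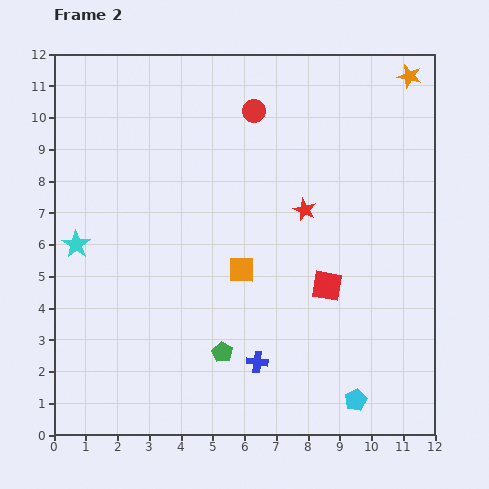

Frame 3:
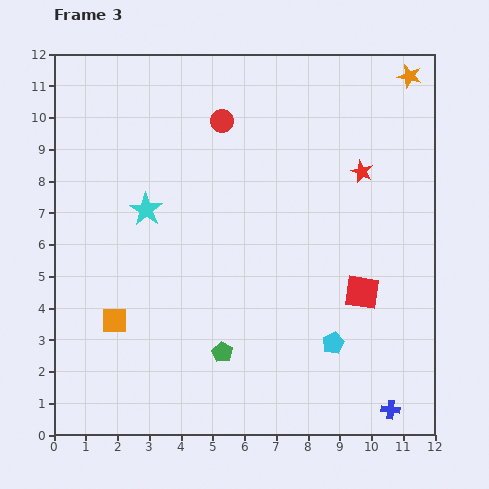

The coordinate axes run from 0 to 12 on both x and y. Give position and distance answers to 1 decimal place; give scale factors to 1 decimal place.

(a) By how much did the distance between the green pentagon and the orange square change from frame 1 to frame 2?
-3.4

Distance in frame 1: 6.1. Distance in frame 2: 2.7.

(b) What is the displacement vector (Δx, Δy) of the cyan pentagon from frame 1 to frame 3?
(-1.4, 0.0)

The cyan pentagon was at (10.2, 2.9) in frame 1 and (8.8, 2.9) in frame 3.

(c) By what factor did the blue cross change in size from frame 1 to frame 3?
0.8×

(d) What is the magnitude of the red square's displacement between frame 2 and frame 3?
1.1

The red square moved from (8.6, 4.7) to (9.7, 4.5), a distance of √(1.1² + 0.2²) ≈ 1.1.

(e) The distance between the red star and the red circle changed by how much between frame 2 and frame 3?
+1.2

Distance in frame 2: 3.5. Distance in frame 3: 4.7.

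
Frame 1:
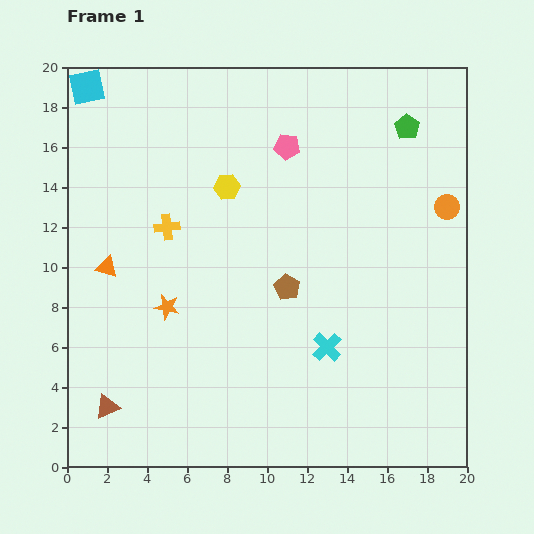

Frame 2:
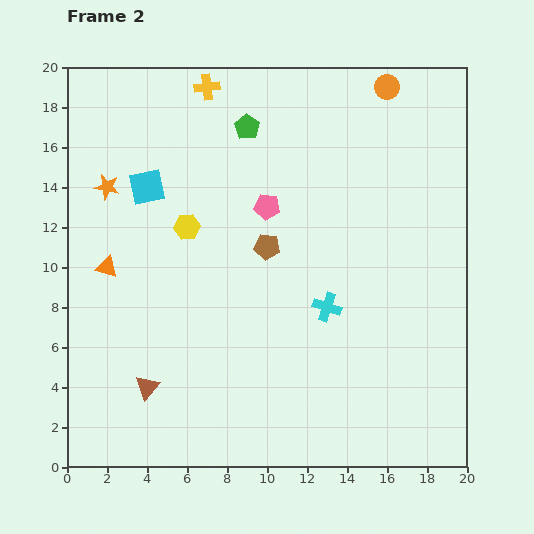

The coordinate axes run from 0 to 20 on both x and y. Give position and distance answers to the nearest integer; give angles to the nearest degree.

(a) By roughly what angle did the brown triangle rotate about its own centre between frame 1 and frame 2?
26° counter-clockwise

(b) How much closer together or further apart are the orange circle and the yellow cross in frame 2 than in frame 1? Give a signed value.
-5

Distance in frame 1: 14. Distance in frame 2: 9.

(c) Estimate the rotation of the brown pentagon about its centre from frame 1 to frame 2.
23° counter-clockwise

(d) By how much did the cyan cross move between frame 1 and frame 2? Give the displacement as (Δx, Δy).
(0, 2)

The cyan cross was at (13, 6) in frame 1 and (13, 8) in frame 2.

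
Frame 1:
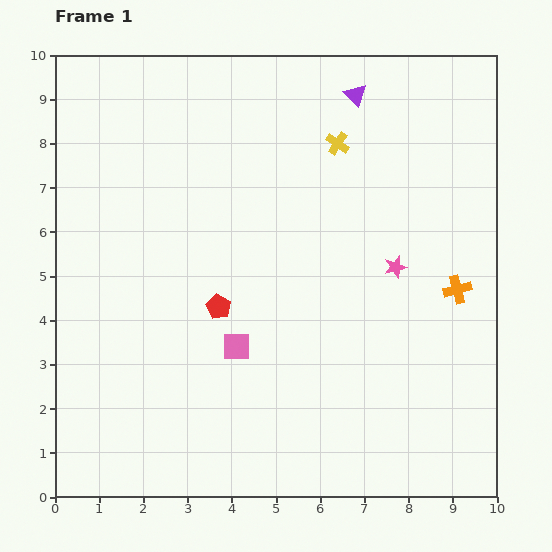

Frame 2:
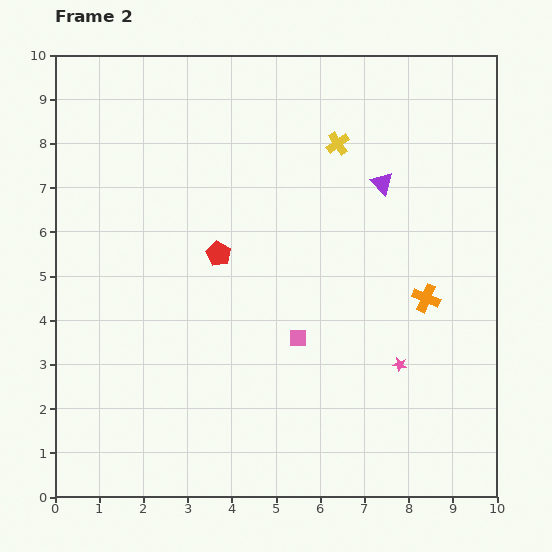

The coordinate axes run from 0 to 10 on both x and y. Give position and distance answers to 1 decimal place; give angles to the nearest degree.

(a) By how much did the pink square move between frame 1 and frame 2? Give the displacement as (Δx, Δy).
(1.4, 0.2)

The pink square was at (4.1, 3.4) in frame 1 and (5.5, 3.6) in frame 2.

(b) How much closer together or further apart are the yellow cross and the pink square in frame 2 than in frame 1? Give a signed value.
-0.6

Distance in frame 1: 5.1. Distance in frame 2: 4.5.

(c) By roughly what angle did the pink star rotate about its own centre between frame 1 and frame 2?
26° clockwise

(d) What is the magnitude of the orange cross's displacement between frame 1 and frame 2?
0.7

The orange cross moved from (9.1, 4.7) to (8.4, 4.5), a distance of √(0.7² + 0.2²) ≈ 0.7.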